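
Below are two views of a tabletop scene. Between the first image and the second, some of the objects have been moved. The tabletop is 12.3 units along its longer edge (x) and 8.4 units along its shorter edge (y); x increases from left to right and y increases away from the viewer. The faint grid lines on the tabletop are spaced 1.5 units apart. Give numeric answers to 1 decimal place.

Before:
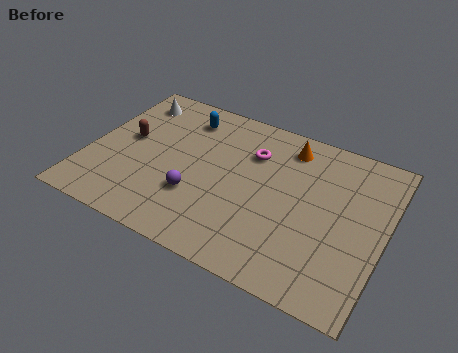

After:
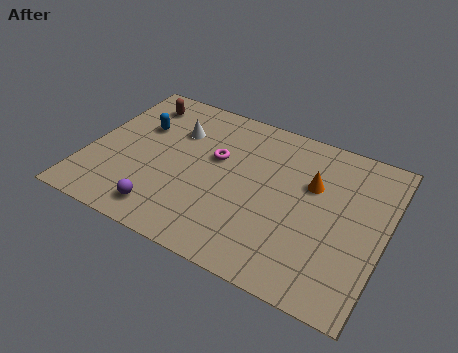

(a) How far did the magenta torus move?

1.7

From (6.6, 6.0) to (5.2, 5.1), the magenta torus covered √(1.4² + 0.9²) ≈ 1.7 units.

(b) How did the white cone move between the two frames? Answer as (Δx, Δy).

(2.1, -1.0)

The white cone started near (1.3, 6.9) and ended near (3.4, 5.9).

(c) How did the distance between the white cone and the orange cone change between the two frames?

-0.9

The distance was about 6.7 in the first image and 5.8 in the second, so they moved 0.9 units closer together.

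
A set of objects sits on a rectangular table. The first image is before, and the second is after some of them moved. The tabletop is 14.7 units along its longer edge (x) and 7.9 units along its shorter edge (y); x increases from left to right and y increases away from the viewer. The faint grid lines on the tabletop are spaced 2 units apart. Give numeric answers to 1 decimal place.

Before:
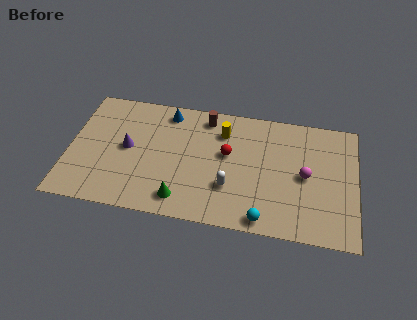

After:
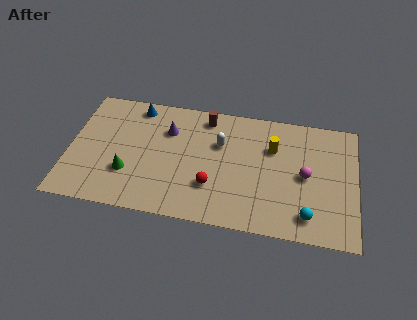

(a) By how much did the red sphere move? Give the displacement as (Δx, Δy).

(-0.7, -2.2)

The red sphere started near (8.1, 4.6) and ended near (7.4, 2.4).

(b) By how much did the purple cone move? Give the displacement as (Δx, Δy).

(2.0, 1.5)

From the two frames, the purple cone sits at roughly (3.0, 4.1) before and (5.0, 5.6) after.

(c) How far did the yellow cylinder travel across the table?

2.7

From (7.8, 6.0) to (10.4, 5.4), the yellow cylinder covered √(2.6² + 0.6²) ≈ 2.7 units.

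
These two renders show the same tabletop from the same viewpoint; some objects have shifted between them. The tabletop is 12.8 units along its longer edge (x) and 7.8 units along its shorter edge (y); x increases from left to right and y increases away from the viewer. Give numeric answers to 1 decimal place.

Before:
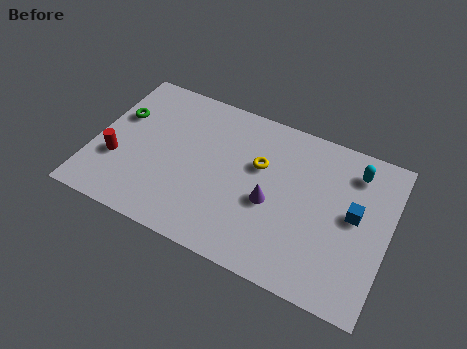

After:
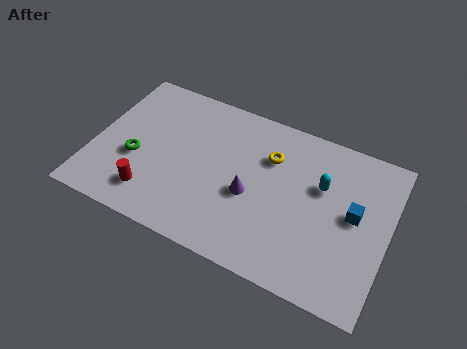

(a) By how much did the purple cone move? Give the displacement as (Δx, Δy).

(-0.9, 0.0)

The purple cone was at about (7.8, 3.3) and moved to about (6.9, 3.3).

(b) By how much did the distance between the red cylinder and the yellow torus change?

-0.3

Before: roughly 6.4 units apart; after: 6.1. That's 0.3 units closer together.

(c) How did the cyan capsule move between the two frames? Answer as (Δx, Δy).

(-1.3, -1.3)

The cyan capsule was at about (11.1, 6.3) and moved to about (9.8, 5.0).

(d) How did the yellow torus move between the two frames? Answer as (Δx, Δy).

(0.4, 0.6)

The yellow torus started near (7.1, 4.9) and ended near (7.5, 5.5).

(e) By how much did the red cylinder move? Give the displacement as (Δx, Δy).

(1.7, -1.1)

From the two frames, the red cylinder sits at roughly (1.1, 2.7) before and (2.8, 1.6) after.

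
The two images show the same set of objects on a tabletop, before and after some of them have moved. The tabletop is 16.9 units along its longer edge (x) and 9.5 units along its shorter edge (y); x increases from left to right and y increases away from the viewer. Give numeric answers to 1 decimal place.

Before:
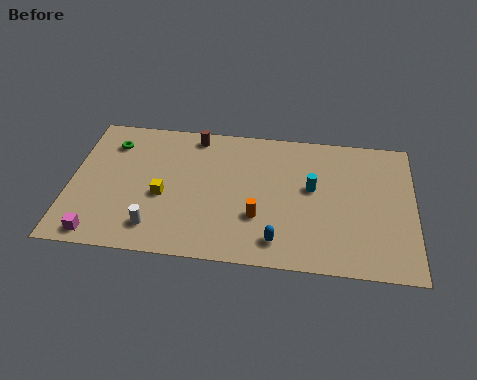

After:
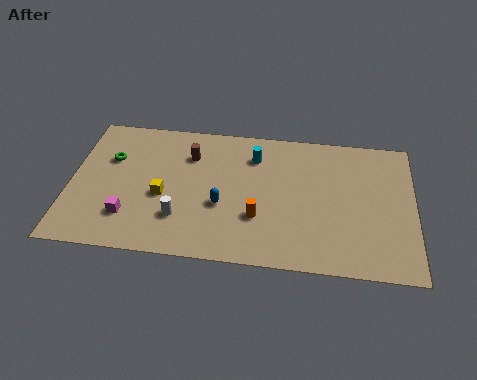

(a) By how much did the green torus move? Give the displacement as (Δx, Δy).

(0.0, -1.1)

The green torus was at about (1.9, 7.4) and moved to about (1.9, 6.3).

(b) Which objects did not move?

the orange cylinder and the yellow cube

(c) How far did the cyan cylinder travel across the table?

3.5

The cyan cylinder was near (11.9, 5.4) before and (9.0, 7.3) after, so it travelled √(2.9² + 1.9²) ≈ 3.5 units.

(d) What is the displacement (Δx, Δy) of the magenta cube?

(1.4, 1.4)

The magenta cube was at about (1.6, 1.0) and moved to about (3.0, 2.4).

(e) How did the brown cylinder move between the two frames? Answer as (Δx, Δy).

(-0.2, -1.4)

From the two frames, the brown cylinder sits at roughly (6.0, 8.4) before and (5.8, 7.0) after.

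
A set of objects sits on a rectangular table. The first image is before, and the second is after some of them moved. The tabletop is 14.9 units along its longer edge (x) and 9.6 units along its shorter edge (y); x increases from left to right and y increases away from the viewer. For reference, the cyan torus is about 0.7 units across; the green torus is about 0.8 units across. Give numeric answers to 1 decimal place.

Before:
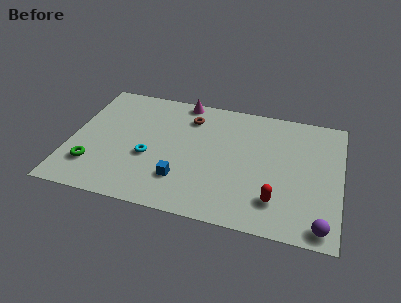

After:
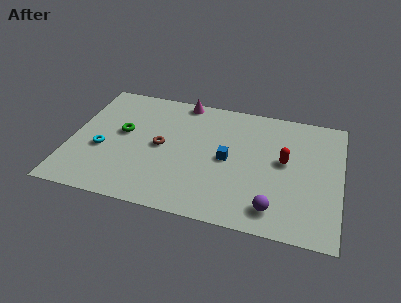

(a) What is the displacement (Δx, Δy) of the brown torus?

(-1.4, -2.7)

The brown torus started near (6.4, 7.5) and ended near (5.0, 4.8).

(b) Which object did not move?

the magenta cone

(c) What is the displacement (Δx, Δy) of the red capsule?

(0.3, 3.1)

From the two frames, the red capsule sits at roughly (11.5, 2.2) before and (11.8, 5.3) after.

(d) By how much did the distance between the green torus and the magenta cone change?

-3.2

Before: roughly 7.8 units apart; after: 4.6. That's 3.2 units closer together.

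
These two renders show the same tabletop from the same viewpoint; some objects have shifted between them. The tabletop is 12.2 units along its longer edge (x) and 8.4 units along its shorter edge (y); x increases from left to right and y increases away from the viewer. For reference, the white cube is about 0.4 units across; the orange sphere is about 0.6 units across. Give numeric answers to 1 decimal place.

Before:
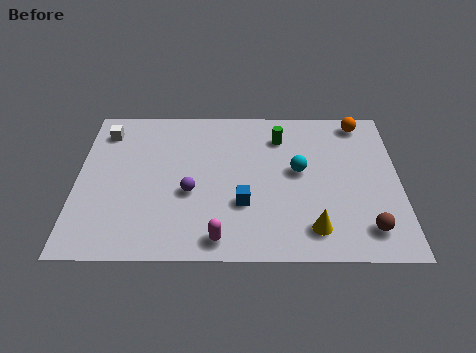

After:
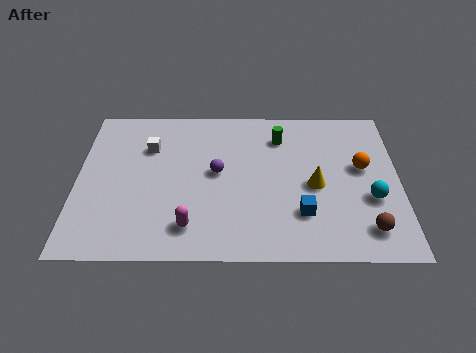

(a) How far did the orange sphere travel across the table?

2.6

The orange sphere was near (10.8, 7.4) before and (10.8, 4.8) after, so it travelled √(0.0² + 2.6²) ≈ 2.6 units.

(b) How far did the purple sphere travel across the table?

1.5

The purple sphere was near (4.3, 3.4) before and (5.3, 4.5) after, so it travelled √(1.0² + 1.1²) ≈ 1.5 units.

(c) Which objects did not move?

the green cylinder and the brown sphere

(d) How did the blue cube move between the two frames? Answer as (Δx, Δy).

(2.2, -0.5)

The blue cube was at about (6.3, 2.8) and moved to about (8.5, 2.3).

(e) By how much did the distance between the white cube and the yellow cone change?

-2.9

They were about 9.5 units apart before and 6.6 after — 2.9 units closer together.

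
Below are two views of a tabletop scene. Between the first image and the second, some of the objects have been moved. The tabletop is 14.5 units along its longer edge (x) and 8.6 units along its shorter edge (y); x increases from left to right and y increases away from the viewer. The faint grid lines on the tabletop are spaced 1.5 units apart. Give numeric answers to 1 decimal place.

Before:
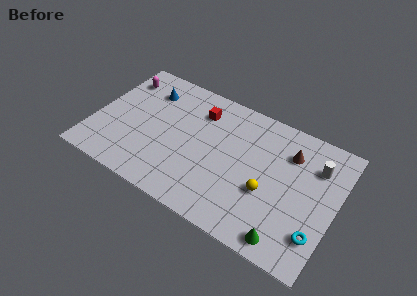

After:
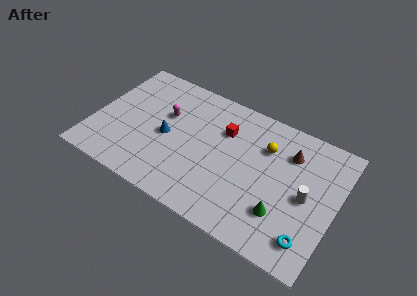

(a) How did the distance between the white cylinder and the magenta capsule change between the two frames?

-3.2

Before: roughly 12.0 units apart; after: 8.8. That's 3.2 units closer together.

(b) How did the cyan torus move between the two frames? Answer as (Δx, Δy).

(-0.4, -0.5)

The cyan torus started near (13.7, 2.1) and ended near (13.3, 1.6).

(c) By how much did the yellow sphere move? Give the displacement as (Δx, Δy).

(-0.5, 2.8)

The yellow sphere started near (10.6, 3.3) and ended near (10.1, 6.1).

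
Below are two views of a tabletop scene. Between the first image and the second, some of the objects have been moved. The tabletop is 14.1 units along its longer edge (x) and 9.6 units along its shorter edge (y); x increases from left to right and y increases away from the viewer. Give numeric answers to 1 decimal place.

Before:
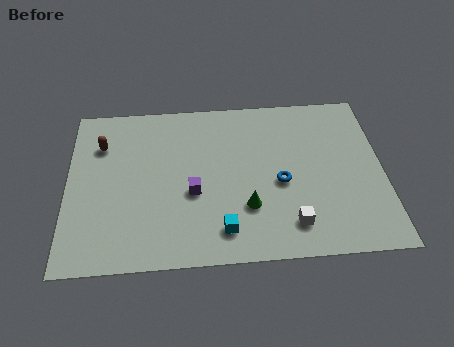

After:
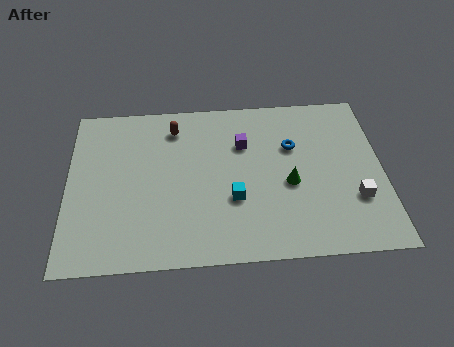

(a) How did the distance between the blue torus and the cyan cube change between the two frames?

+0.4

The distance was about 3.6 in the first image and 4.0 in the second, so they moved 0.4 units further apart.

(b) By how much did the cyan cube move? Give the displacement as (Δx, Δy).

(0.5, 1.7)

From the two frames, the cyan cube sits at roughly (6.9, 1.7) before and (7.4, 3.4) after.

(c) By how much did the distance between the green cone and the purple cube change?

+0.6

The distance was about 2.6 in the first image and 3.2 in the second, so they moved 0.6 units further apart.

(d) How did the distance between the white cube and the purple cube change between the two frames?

+1.3

They were about 4.8 units apart before and 6.1 after — 1.3 units further apart.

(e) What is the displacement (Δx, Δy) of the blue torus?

(0.6, 2.1)

The blue torus started near (9.5, 4.2) and ended near (10.1, 6.3).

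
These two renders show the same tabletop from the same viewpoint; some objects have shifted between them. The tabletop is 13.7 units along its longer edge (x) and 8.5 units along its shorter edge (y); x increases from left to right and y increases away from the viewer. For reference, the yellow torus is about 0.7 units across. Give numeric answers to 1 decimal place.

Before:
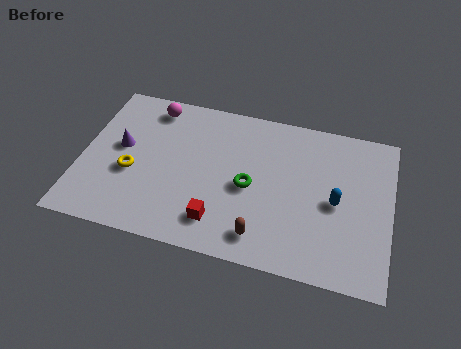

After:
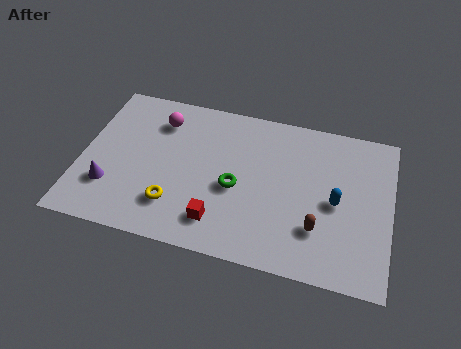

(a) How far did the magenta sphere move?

0.8

The magenta sphere moved from about (2.9, 7.3) to (3.3, 6.6), a distance of √(0.4² + 0.7²) ≈ 0.8.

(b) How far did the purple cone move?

2.3

The purple cone was near (1.7, 4.7) before and (1.4, 2.4) after, so it travelled √(0.3² + 2.3²) ≈ 2.3 units.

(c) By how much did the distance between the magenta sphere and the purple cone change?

+1.7

They were about 2.9 units apart before and 4.6 after — 1.7 units further apart.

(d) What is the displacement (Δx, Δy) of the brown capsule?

(2.4, 1.0)

From the two frames, the brown capsule sits at roughly (8.2, 1.4) before and (10.6, 2.4) after.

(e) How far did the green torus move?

0.6

The green torus was near (7.5, 3.9) before and (6.9, 3.7) after, so it travelled √(0.6² + 0.2²) ≈ 0.6 units.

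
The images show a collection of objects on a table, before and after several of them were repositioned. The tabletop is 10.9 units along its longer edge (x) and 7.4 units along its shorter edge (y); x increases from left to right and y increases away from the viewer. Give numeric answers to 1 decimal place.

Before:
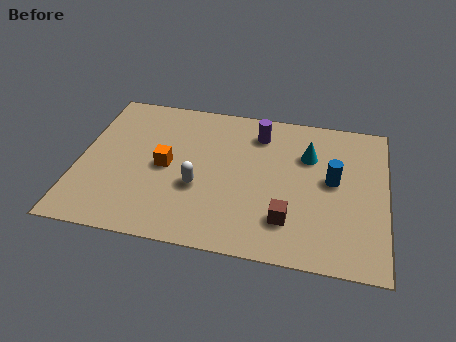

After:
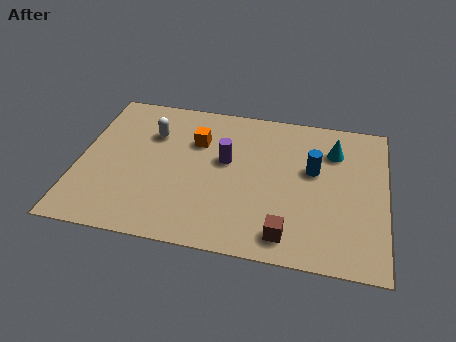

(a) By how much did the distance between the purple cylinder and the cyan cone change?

+2.0

The distance was about 2.0 in the first image and 4.0 in the second, so they moved 2.0 units further apart.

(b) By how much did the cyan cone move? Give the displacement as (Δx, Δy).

(0.9, 0.4)

From the two frames, the cyan cone sits at roughly (8.1, 5.1) before and (9.0, 5.5) after.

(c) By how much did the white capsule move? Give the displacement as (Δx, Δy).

(-1.8, 2.4)

From the two frames, the white capsule sits at roughly (4.3, 2.8) before and (2.5, 5.2) after.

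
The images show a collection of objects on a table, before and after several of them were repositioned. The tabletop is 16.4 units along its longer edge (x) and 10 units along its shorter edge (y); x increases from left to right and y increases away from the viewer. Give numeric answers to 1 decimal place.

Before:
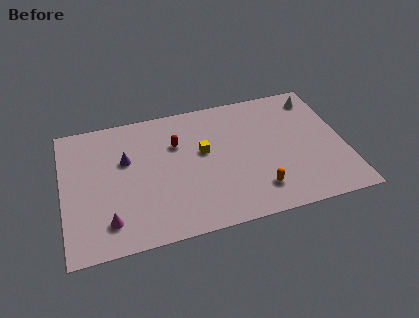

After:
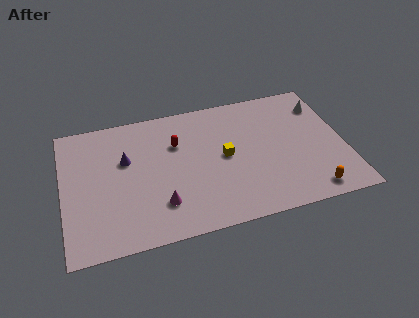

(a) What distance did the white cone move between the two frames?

0.8

The white cone moved from about (15.1, 8.4) to (15.4, 7.7), a distance of √(0.3² + 0.7²) ≈ 0.8.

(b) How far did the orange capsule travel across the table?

3.1

The orange capsule moved from about (11.1, 2.1) to (14.1, 1.2), a distance of √(3.0² + 0.9²) ≈ 3.1.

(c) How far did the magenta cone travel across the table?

3.0

The magenta cone was near (2.5, 2.0) before and (5.5, 2.5) after, so it travelled √(3.0² + 0.5²) ≈ 3.0 units.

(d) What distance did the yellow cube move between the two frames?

1.4

The yellow cube was near (8.2, 5.8) before and (9.4, 5.1) after, so it travelled √(1.2² + 0.7²) ≈ 1.4 units.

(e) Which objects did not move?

the purple cone and the red capsule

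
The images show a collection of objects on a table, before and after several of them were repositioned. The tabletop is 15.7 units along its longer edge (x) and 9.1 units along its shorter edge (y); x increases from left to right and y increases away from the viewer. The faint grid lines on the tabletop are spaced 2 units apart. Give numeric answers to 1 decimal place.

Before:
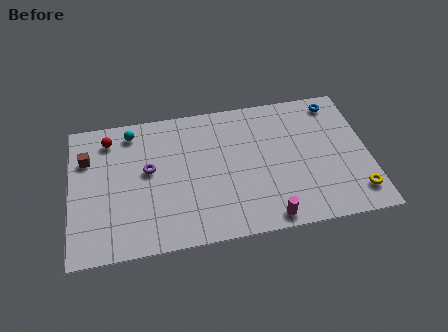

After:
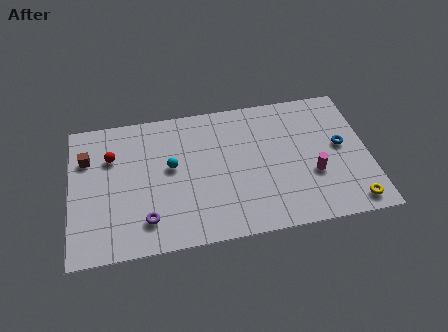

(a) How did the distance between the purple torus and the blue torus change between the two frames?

+0.3

The distance was about 10.5 in the first image and 10.8 in the second, so they moved 0.3 units further apart.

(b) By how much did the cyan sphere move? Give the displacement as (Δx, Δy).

(2.0, -2.7)

The cyan sphere started near (3.3, 7.8) and ended near (5.3, 5.1).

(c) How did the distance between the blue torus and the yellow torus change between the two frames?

-2.4

They were about 6.2 units apart before and 3.8 after — 2.4 units closer together.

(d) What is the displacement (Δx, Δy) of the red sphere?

(0.1, -1.2)

The red sphere started near (2.1, 7.5) and ended near (2.2, 6.3).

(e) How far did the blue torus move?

3.0

The blue torus was near (14.2, 7.9) before and (14.3, 4.9) after, so it travelled √(0.1² + 3.0²) ≈ 3.0 units.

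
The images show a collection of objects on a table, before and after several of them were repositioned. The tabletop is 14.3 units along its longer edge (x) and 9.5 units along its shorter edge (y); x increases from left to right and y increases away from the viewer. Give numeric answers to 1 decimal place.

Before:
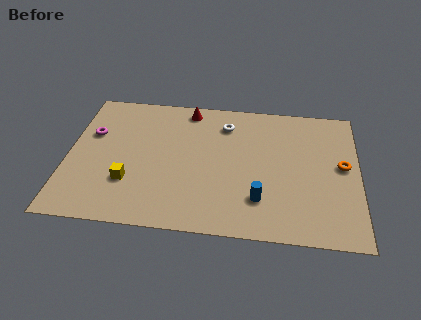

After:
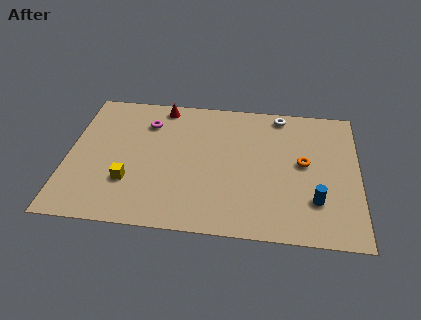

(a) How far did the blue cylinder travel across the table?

2.7

From (9.5, 2.4) to (12.2, 2.6), the blue cylinder covered √(2.7² + 0.2²) ≈ 2.7 units.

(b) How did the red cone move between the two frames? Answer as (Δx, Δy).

(-1.3, 0.1)

The red cone was at about (5.8, 8.4) and moved to about (4.5, 8.5).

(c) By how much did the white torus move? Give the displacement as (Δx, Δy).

(2.7, 1.0)

The white torus started near (7.7, 7.5) and ended near (10.4, 8.5).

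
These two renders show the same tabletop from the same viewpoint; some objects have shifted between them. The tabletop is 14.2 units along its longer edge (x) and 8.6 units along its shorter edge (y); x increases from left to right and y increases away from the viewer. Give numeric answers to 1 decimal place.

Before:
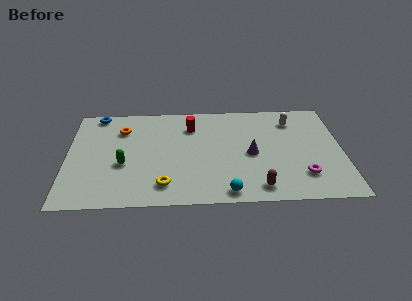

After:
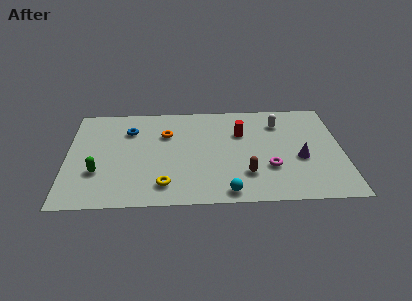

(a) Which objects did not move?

the yellow torus and the cyan sphere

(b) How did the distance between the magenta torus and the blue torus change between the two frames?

-4.0

Before: roughly 12.0 units apart; after: 8.0. That's 4.0 units closer together.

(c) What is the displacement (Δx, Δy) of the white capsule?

(-0.7, -0.2)

From the two frames, the white capsule sits at roughly (11.7, 6.8) before and (11.0, 6.6) after.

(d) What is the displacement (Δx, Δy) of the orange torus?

(2.3, -0.5)

From the two frames, the orange torus sits at roughly (2.8, 6.4) before and (5.1, 5.9) after.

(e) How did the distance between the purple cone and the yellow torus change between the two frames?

+2.2

Before: roughly 5.1 units apart; after: 7.3. That's 2.2 units further apart.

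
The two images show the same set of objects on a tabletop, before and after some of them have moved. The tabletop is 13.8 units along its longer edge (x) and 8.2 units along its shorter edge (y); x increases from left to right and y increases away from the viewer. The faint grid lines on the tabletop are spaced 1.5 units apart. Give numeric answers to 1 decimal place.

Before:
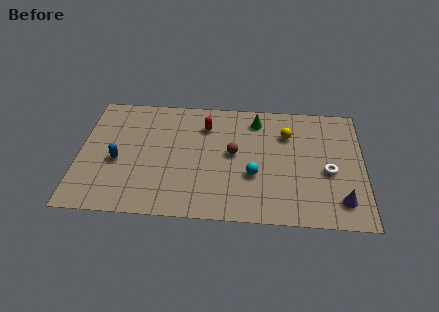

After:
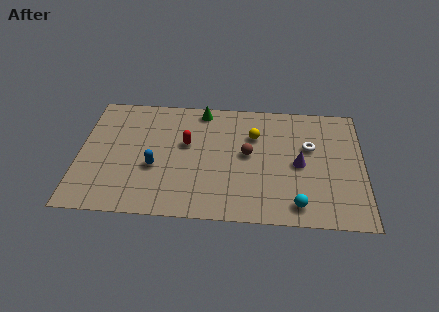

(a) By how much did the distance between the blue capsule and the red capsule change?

-2.7

They were about 5.0 units apart before and 2.3 after — 2.7 units closer together.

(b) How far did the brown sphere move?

0.7

The brown sphere was near (7.5, 4.4) before and (8.2, 4.4) after, so it travelled √(0.7² + 0.0²) ≈ 0.7 units.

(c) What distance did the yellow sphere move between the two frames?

1.6

The yellow sphere was near (10.1, 5.9) before and (8.5, 5.7) after, so it travelled √(1.6² + 0.2²) ≈ 1.6 units.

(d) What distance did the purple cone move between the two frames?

3.0

From (12.7, 1.6) to (10.7, 3.9), the purple cone covered √(2.0² + 2.3²) ≈ 3.0 units.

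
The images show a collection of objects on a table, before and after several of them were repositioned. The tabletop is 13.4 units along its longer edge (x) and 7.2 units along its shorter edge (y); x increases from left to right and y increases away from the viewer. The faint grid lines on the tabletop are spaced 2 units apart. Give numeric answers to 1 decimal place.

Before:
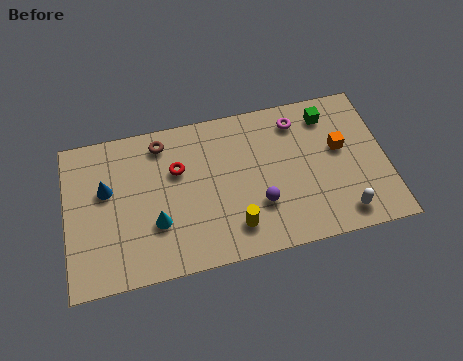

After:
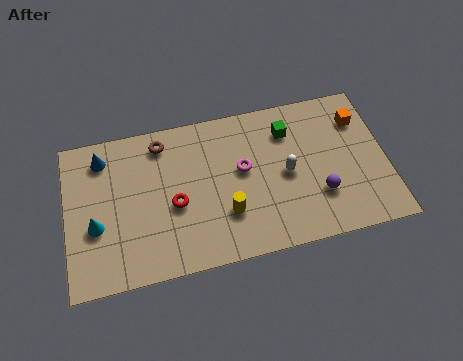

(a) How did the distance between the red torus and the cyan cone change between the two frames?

+0.8

Before: roughly 2.5 units apart; after: 3.3. That's 0.8 units further apart.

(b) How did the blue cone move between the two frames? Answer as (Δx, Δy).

(-0.1, 1.5)

The blue cone started near (1.7, 4.4) and ended near (1.6, 5.9).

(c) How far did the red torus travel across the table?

1.6

The red torus was near (4.7, 4.7) before and (4.5, 3.1) after, so it travelled √(0.2² + 1.6²) ≈ 1.6 units.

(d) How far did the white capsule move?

3.3

The white capsule was near (11.4, 1.1) before and (9.2, 3.5) after, so it travelled √(2.2² + 2.4²) ≈ 3.3 units.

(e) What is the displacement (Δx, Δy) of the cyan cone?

(-2.5, 0.4)

The cyan cone started near (3.7, 2.4) and ended near (1.2, 2.8).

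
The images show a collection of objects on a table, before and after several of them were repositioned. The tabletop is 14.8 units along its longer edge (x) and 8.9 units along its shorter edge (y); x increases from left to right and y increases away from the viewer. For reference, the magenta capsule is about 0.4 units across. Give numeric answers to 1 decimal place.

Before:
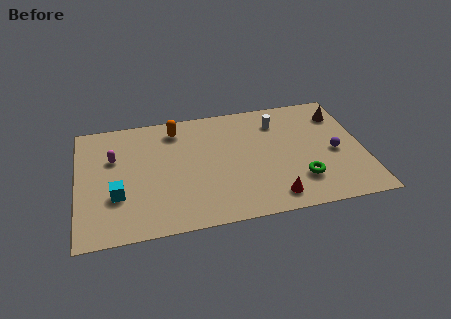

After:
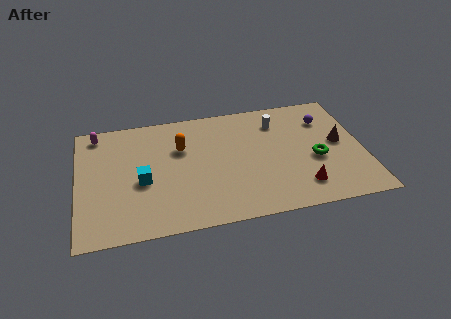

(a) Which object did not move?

the white cylinder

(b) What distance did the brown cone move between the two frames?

2.2

The brown cone was near (13.8, 6.9) before and (13.6, 4.7) after, so it travelled √(0.2² + 2.2²) ≈ 2.2 units.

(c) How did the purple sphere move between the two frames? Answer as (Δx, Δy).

(-0.3, 2.6)

From the two frames, the purple sphere sits at roughly (13.3, 4.0) before and (13.0, 6.6) after.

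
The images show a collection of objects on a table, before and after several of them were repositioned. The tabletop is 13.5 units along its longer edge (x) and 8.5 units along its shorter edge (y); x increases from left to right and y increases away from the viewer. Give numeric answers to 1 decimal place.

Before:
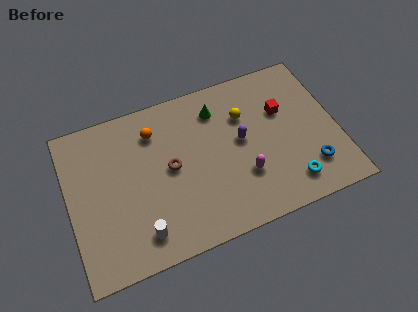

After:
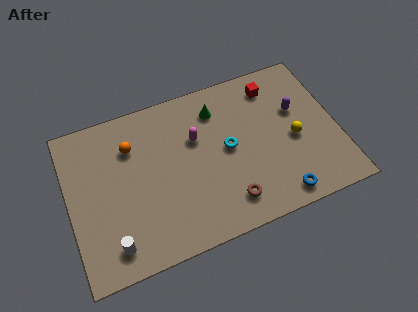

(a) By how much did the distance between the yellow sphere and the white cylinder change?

+2.5

They were about 7.2 units apart before and 9.7 after — 2.5 units further apart.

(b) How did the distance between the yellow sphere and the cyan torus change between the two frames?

-1.4

Before: roughly 4.8 units apart; after: 3.4. That's 1.4 units closer together.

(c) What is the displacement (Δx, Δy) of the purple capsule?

(2.9, 0.7)

From the two frames, the purple capsule sits at roughly (8.7, 4.6) before and (11.6, 5.3) after.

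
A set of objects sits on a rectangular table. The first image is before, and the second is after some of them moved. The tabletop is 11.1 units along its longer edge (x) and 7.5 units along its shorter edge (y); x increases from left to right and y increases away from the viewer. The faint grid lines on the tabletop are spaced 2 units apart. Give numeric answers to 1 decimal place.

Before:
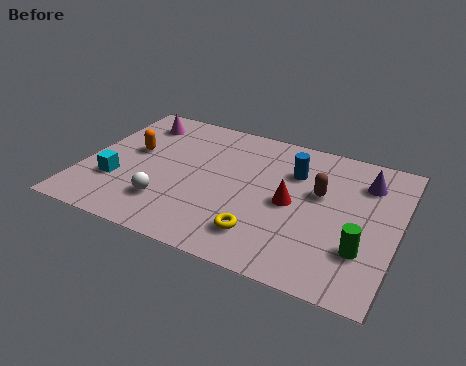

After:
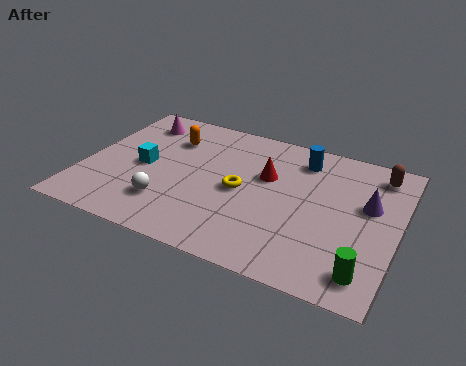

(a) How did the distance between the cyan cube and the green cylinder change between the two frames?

-0.3

Before: roughly 8.7 units apart; after: 8.4. That's 0.3 units closer together.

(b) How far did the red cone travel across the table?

1.5

The red cone moved from about (7.4, 3.6) to (6.4, 4.7), a distance of √(1.0² + 1.1²) ≈ 1.5.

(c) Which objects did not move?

the magenta cone and the white sphere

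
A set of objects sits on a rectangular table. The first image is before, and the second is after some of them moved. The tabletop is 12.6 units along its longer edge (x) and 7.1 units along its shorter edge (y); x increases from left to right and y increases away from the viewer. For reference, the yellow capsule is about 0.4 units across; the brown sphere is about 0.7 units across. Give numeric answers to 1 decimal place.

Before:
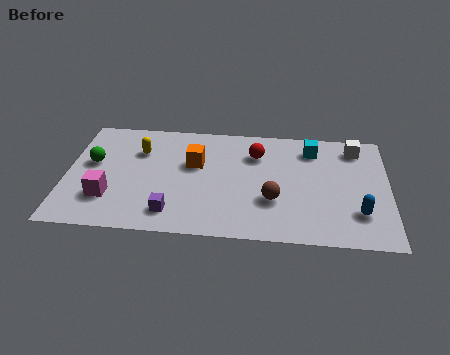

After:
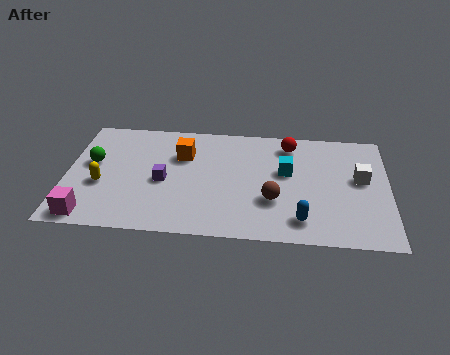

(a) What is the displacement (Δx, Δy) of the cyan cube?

(-1.0, -1.5)

The cyan cube started near (9.6, 5.7) and ended near (8.6, 4.2).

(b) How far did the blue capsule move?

2.3

From (11.4, 1.9) to (9.2, 1.3), the blue capsule covered √(2.2² + 0.6²) ≈ 2.3 units.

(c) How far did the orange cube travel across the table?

0.7

From (5.0, 4.4) to (4.5, 4.9), the orange cube covered √(0.5² + 0.5²) ≈ 0.7 units.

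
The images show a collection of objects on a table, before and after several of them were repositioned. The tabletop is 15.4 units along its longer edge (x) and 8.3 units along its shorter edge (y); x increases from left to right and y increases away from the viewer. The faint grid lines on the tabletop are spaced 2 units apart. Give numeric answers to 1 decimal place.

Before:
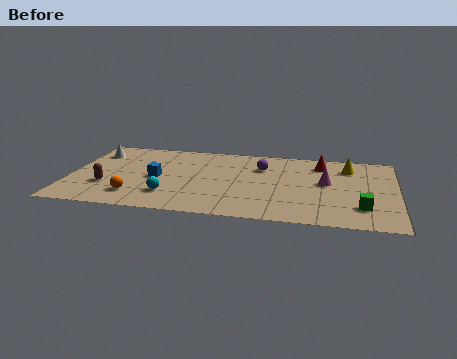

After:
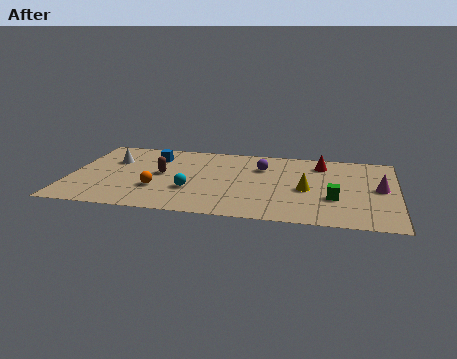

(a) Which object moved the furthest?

the yellow cone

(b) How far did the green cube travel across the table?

1.5

The green cube moved from about (13.8, 2.1) to (12.5, 2.9), a distance of √(1.3² + 0.8²) ≈ 1.5.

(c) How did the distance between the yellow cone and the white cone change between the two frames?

-2.6

They were about 12.1 units apart before and 9.5 after — 2.6 units closer together.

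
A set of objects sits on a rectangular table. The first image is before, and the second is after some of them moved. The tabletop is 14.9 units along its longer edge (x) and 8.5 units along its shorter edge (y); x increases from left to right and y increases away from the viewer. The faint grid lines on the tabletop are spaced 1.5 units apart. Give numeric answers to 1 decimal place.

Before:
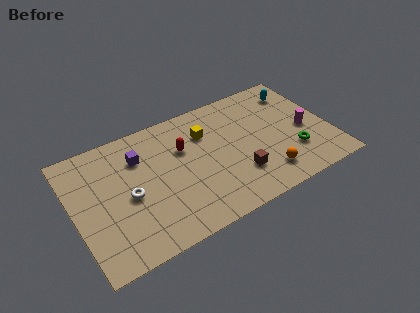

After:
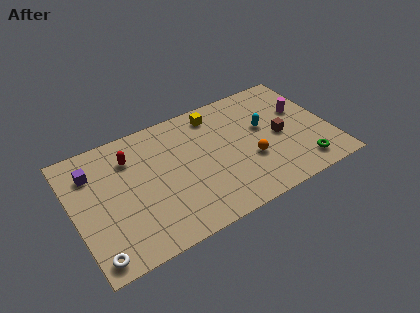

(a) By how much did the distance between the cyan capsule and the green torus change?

-0.4

They were about 4.4 units apart before and 4.0 after — 0.4 units closer together.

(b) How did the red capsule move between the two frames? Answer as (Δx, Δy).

(-3.0, 0.8)

The red capsule was at about (6.5, 5.6) and moved to about (3.5, 6.4).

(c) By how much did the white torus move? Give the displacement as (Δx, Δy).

(-2.3, -2.9)

The white torus started near (3.1, 3.9) and ended near (0.8, 1.0).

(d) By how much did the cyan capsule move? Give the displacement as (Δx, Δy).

(-2.3, -1.8)

The cyan capsule was at about (13.5, 6.8) and moved to about (11.2, 5.0).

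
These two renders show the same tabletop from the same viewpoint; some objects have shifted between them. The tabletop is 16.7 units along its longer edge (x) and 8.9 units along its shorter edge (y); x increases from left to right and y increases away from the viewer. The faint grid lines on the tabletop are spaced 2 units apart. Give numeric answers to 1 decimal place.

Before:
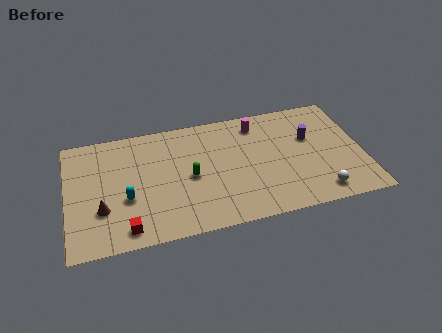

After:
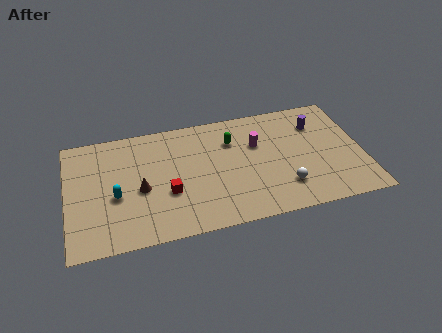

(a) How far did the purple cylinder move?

1.1

From (13.8, 5.6) to (14.3, 6.6), the purple cylinder covered √(0.5² + 1.0²) ≈ 1.1 units.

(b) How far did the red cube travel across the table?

3.2

The red cube was near (3.2, 1.2) before and (5.6, 3.3) after, so it travelled √(2.4² + 2.1²) ≈ 3.2 units.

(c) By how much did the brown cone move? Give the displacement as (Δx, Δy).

(2.2, 1.0)

From the two frames, the brown cone sits at roughly (1.9, 2.9) before and (4.1, 3.9) after.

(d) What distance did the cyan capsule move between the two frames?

0.7

The cyan capsule moved from about (3.3, 3.4) to (2.7, 3.7), a distance of √(0.6² + 0.3²) ≈ 0.7.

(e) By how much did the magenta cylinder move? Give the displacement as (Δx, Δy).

(-0.1, -1.6)

From the two frames, the magenta cylinder sits at roughly (10.9, 7.4) before and (10.8, 5.8) after.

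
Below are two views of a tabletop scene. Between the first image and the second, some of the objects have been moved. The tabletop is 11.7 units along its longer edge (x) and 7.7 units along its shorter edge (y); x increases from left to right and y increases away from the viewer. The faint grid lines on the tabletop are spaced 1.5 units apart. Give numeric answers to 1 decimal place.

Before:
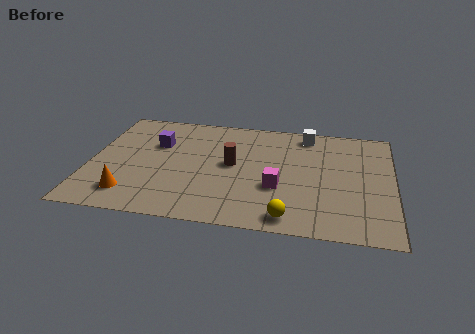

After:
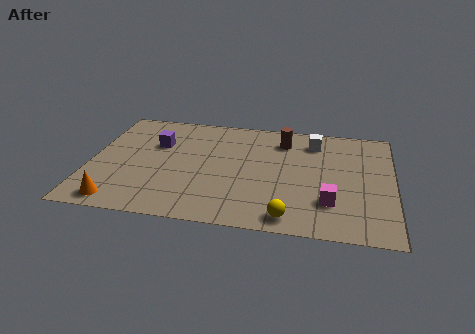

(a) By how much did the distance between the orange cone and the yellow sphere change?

+0.4

They were about 6.1 units apart before and 6.5 after — 0.4 units further apart.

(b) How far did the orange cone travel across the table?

0.7

The orange cone moved from about (1.7, 1.5) to (1.3, 0.9), a distance of √(0.4² + 0.6²) ≈ 0.7.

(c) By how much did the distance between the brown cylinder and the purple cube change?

+1.8

The distance was about 3.2 in the first image and 5.0 in the second, so they moved 1.8 units further apart.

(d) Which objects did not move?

the purple cube and the yellow sphere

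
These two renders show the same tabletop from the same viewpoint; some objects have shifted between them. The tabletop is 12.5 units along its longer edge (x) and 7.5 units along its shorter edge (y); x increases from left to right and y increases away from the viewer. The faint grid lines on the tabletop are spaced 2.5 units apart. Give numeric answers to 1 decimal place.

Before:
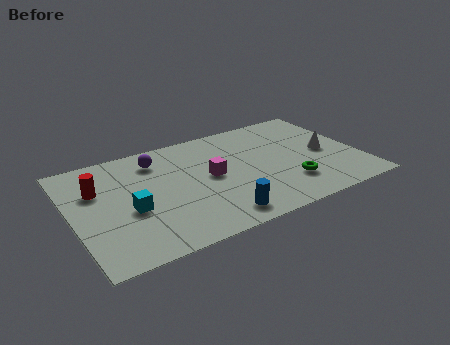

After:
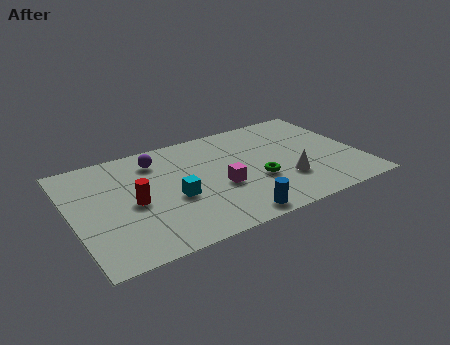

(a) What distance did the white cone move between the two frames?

2.4

From (11.1, 3.6) to (9.1, 2.3), the white cone covered √(2.0² + 1.3²) ≈ 2.4 units.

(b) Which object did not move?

the purple sphere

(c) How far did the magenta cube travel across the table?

0.9

From (6.0, 3.9) to (6.3, 3.0), the magenta cube covered √(0.3² + 0.9²) ≈ 0.9 units.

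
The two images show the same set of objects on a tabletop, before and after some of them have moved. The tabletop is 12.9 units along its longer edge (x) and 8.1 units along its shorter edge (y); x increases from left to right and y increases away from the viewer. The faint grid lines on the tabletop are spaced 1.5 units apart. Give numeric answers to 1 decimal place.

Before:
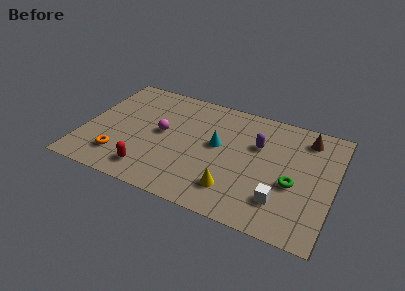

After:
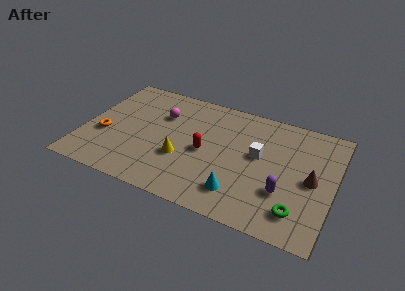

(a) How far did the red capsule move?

3.5

The red capsule moved from about (3.7, 1.4) to (6.3, 3.8), a distance of √(2.6² + 2.4²) ≈ 3.5.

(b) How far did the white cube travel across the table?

3.0

The white cube was near (10.4, 2.0) before and (9.0, 4.6) after, so it travelled √(1.4² + 2.6²) ≈ 3.0 units.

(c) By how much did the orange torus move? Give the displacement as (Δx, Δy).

(-1.0, 1.3)

The orange torus was at about (2.1, 1.8) and moved to about (1.1, 3.1).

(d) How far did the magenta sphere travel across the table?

1.3

From (4.0, 4.3) to (3.8, 5.6), the magenta sphere covered √(0.2² + 1.3²) ≈ 1.3 units.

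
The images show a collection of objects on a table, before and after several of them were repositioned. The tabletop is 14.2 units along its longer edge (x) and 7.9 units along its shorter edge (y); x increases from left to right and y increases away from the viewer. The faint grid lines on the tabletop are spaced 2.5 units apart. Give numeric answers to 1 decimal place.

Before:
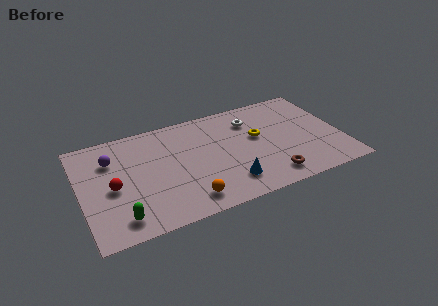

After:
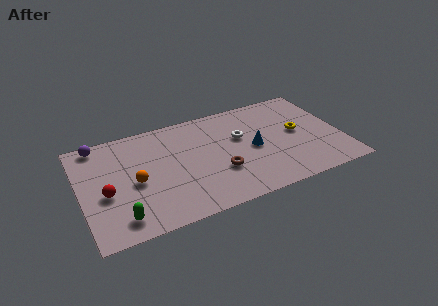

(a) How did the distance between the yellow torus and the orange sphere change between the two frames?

+3.7

The distance was about 5.3 in the first image and 9.0 in the second, so they moved 3.7 units further apart.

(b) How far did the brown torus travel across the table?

3.0

The brown torus was near (10.0, 1.3) before and (7.4, 2.7) after, so it travelled √(2.6² + 1.4²) ≈ 3.0 units.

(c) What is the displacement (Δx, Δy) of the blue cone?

(1.6, 2.1)

The blue cone started near (7.8, 1.7) and ended near (9.4, 3.8).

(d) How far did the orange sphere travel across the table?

3.5

The orange sphere moved from about (5.5, 1.3) to (2.9, 3.6), a distance of √(2.6² + 2.3²) ≈ 3.5.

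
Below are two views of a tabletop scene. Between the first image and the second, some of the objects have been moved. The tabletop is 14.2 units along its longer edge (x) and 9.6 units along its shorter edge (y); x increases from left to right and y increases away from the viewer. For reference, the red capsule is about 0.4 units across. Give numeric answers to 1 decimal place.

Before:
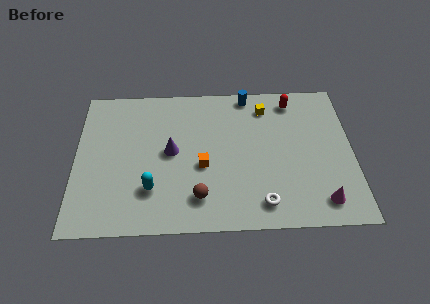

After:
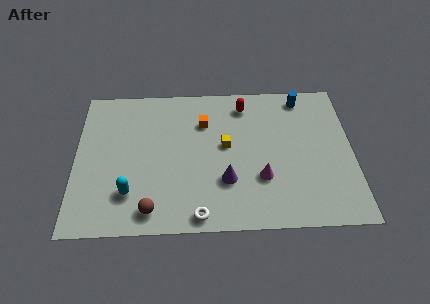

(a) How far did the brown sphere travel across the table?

2.5

The brown sphere moved from about (6.3, 2.0) to (3.9, 1.3), a distance of √(2.4² + 0.7²) ≈ 2.5.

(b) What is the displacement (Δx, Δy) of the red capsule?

(-2.5, -0.2)

The red capsule was at about (11.2, 8.2) and moved to about (8.7, 8.0).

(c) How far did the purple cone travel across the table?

3.4

From (4.9, 5.0) to (7.7, 3.0), the purple cone covered √(2.8² + 2.0²) ≈ 3.4 units.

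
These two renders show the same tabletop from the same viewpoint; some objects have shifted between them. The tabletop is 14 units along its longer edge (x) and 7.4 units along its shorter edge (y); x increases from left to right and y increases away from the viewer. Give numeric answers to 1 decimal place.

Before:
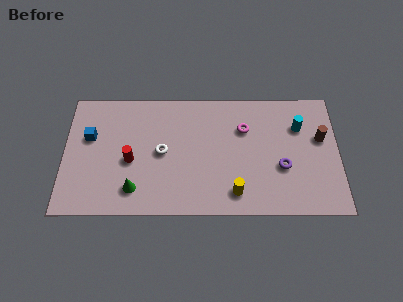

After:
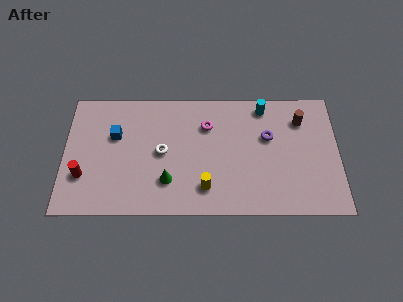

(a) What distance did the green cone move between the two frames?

1.8

The green cone moved from about (3.6, 1.5) to (5.3, 2.0), a distance of √(1.7² + 0.5²) ≈ 1.8.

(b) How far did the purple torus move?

1.9

The purple torus moved from about (11.1, 2.8) to (10.4, 4.6), a distance of √(0.7² + 1.8²) ≈ 1.9.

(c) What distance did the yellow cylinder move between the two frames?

1.5

The yellow cylinder moved from about (8.7, 1.3) to (7.2, 1.6), a distance of √(1.5² + 0.3²) ≈ 1.5.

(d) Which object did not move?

the white torus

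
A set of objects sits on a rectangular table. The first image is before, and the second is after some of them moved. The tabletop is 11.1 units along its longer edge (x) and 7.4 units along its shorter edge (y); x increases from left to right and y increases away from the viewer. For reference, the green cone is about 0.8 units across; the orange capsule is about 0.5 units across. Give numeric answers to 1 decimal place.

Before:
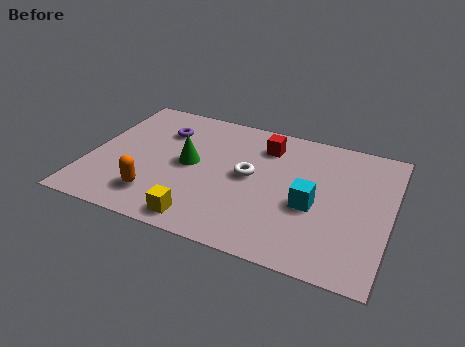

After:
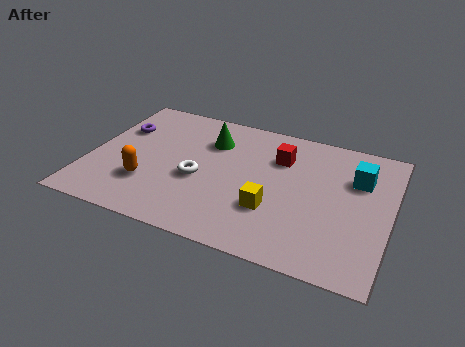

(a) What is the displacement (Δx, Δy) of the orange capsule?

(-0.4, 0.6)

From the two frames, the orange capsule sits at roughly (2.7, 1.6) before and (2.3, 2.2) after.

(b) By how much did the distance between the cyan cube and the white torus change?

+3.5

They were about 2.5 units apart before and 6.0 after — 3.5 units further apart.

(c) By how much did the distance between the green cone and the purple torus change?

+1.4

Before: roughly 2.0 units apart; after: 3.4. That's 1.4 units further apart.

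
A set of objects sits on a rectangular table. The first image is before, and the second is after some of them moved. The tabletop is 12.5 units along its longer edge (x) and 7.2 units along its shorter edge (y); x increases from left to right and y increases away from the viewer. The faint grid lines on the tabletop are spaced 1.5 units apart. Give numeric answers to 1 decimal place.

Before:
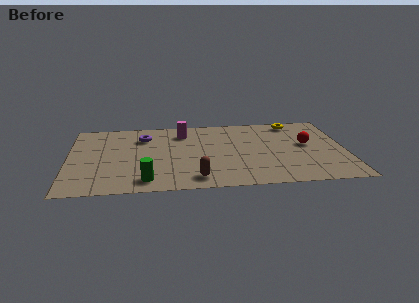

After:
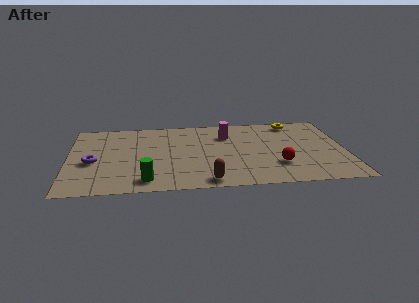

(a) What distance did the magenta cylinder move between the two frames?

2.0

The magenta cylinder was near (5.2, 5.7) before and (7.2, 5.3) after, so it travelled √(2.0² + 0.4²) ≈ 2.0 units.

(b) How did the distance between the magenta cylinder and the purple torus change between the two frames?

+4.7

Before: roughly 1.8 units apart; after: 6.5. That's 4.7 units further apart.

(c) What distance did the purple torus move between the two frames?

3.3

From (3.4, 5.4) to (1.1, 3.1), the purple torus covered √(2.3² + 2.3²) ≈ 3.3 units.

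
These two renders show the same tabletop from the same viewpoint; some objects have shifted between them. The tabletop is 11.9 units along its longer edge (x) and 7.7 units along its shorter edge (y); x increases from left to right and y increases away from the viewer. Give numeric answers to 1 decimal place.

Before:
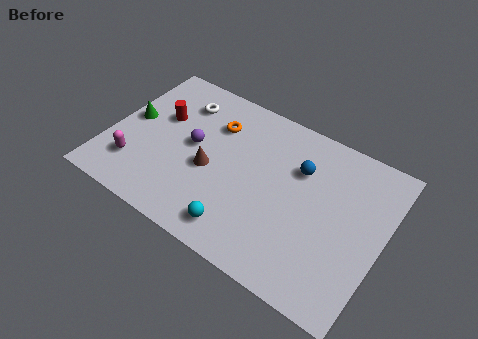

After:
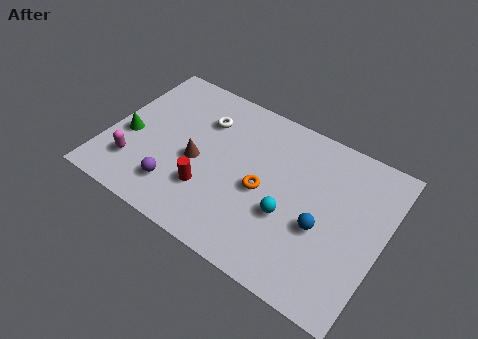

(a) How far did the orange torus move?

3.3

From (4.3, 5.6) to (6.8, 3.5), the orange torus covered √(2.5² + 2.1²) ≈ 3.3 units.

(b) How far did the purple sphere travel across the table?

2.4

The purple sphere moved from about (3.6, 4.1) to (3.3, 1.7), a distance of √(0.3² + 2.4²) ≈ 2.4.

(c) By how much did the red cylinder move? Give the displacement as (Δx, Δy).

(2.6, -2.5)

The red cylinder was at about (2.0, 4.8) and moved to about (4.6, 2.3).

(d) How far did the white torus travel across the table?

1.2

From (2.7, 6.0) to (3.8, 5.6), the white torus covered √(1.1² + 0.4²) ≈ 1.2 units.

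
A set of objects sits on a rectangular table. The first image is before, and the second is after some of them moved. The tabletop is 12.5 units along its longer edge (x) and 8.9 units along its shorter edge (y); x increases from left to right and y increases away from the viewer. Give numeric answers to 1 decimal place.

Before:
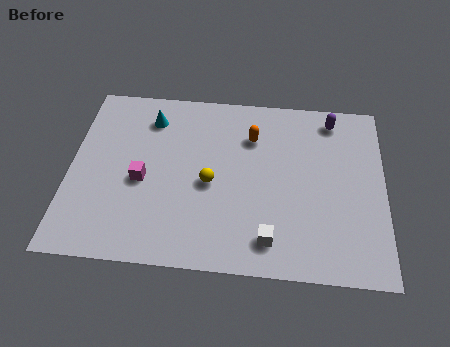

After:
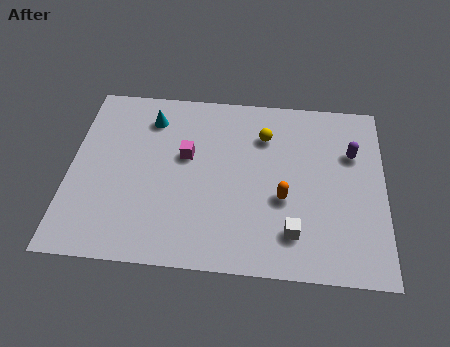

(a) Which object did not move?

the cyan cone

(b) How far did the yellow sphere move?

3.3

The yellow sphere moved from about (5.6, 4.0) to (7.7, 6.6), a distance of √(2.1² + 2.6²) ≈ 3.3.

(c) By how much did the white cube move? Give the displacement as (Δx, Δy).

(0.9, 0.4)

The white cube started near (8.0, 1.5) and ended near (8.9, 1.9).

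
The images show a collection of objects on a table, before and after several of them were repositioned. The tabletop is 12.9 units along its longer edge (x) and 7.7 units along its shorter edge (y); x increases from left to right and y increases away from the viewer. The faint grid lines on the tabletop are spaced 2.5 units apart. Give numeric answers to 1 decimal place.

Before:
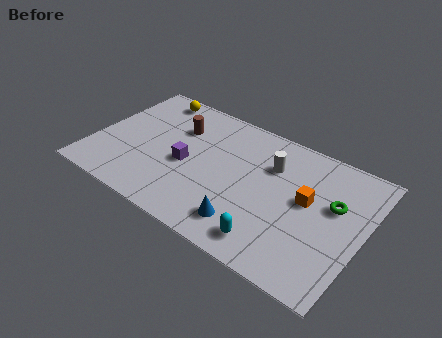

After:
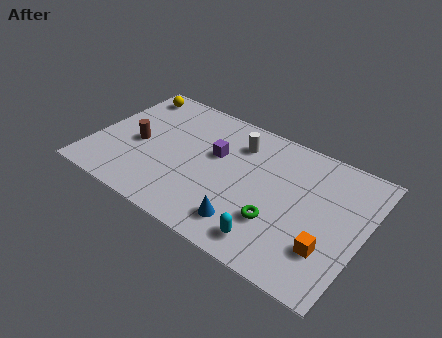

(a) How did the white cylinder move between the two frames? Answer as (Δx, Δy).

(-1.7, 0.5)

The white cylinder was at about (8.3, 5.4) and moved to about (6.6, 5.9).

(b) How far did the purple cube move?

1.8

The purple cube was near (4.5, 3.4) before and (5.7, 4.7) after, so it travelled √(1.2² + 1.3²) ≈ 1.8 units.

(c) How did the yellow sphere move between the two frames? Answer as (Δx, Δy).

(-1.0, -0.2)

The yellow sphere started near (2.1, 6.8) and ended near (1.1, 6.6).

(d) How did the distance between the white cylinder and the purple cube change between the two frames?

-2.8

They were about 4.3 units apart before and 1.5 after — 2.8 units closer together.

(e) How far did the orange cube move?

2.5

From (10.2, 4.3) to (11.5, 2.2), the orange cube covered √(1.3² + 2.1²) ≈ 2.5 units.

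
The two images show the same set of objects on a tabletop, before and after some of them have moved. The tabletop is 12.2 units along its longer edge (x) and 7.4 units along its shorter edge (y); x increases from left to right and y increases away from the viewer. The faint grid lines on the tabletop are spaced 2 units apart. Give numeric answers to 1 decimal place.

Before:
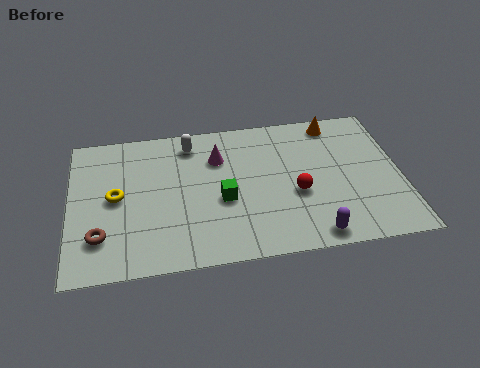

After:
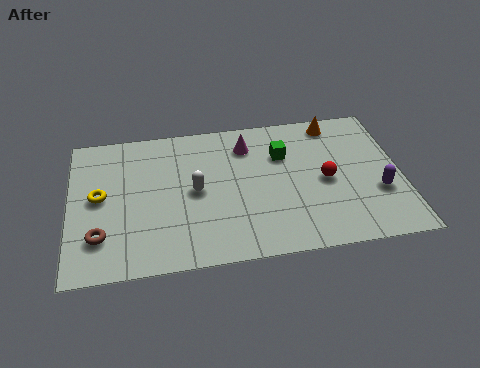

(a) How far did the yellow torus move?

0.6

The yellow torus moved from about (1.7, 3.8) to (1.1, 3.9), a distance of √(0.6² + 0.1²) ≈ 0.6.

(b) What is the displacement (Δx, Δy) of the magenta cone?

(1.1, 0.5)

The magenta cone started near (5.5, 5.3) and ended near (6.6, 5.8).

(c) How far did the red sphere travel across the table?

1.2

The red sphere was near (8.3, 3.0) before and (9.4, 3.5) after, so it travelled √(1.1² + 0.5²) ≈ 1.2 units.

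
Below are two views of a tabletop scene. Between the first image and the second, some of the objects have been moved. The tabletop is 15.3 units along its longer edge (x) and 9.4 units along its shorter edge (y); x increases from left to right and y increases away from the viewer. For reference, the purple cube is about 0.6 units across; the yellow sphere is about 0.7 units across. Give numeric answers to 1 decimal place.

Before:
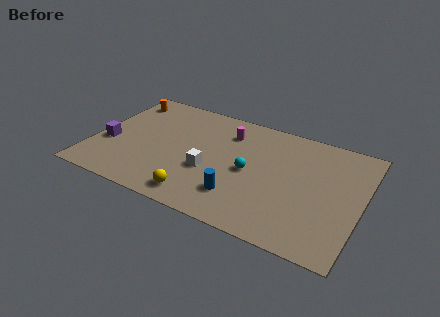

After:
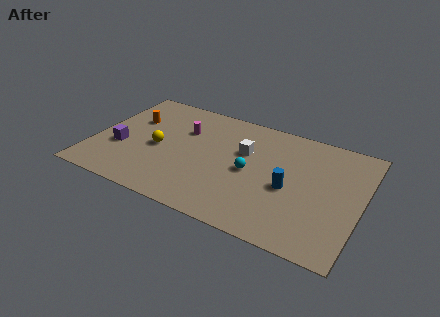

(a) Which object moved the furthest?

the yellow sphere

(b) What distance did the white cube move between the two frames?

2.9

The white cube moved from about (6.8, 3.6) to (8.5, 6.0), a distance of √(1.7² + 2.4²) ≈ 2.9.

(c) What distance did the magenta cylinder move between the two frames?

2.6

From (7.4, 7.2) to (4.9, 6.4), the magenta cylinder covered √(2.5² + 0.8²) ≈ 2.6 units.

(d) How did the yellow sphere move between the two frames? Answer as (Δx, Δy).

(-2.8, 3.0)

The yellow sphere was at about (6.5, 1.3) and moved to about (3.7, 4.3).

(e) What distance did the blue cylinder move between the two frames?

3.2

The blue cylinder moved from about (8.7, 2.3) to (11.3, 4.1), a distance of √(2.6² + 1.8²) ≈ 3.2.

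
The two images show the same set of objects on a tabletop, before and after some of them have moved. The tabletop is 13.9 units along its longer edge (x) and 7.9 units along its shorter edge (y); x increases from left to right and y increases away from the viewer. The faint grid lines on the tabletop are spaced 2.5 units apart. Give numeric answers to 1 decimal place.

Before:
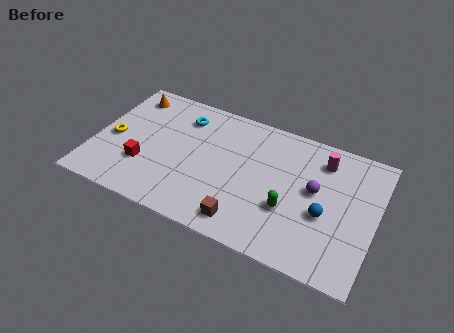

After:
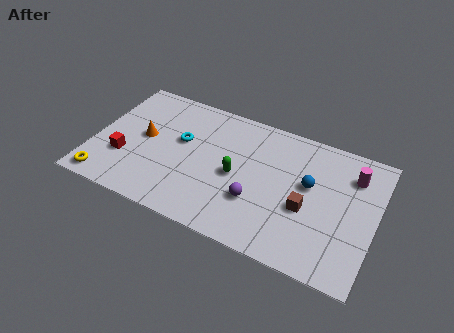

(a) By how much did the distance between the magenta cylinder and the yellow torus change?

+2.2

Before: roughly 10.6 units apart; after: 12.8. That's 2.2 units further apart.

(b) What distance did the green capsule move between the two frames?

2.8

The green capsule moved from about (9.8, 2.8) to (7.1, 3.7), a distance of √(2.7² + 0.9²) ≈ 2.8.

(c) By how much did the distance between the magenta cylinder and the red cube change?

+2.2

They were about 9.3 units apart before and 11.5 after — 2.2 units further apart.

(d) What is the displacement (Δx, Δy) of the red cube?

(-1.0, 0.1)

From the two frames, the red cube sits at roughly (2.6, 2.5) before and (1.6, 2.6) after.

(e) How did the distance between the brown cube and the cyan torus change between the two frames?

+0.4

The distance was about 6.2 in the first image and 6.6 in the second, so they moved 0.4 units further apart.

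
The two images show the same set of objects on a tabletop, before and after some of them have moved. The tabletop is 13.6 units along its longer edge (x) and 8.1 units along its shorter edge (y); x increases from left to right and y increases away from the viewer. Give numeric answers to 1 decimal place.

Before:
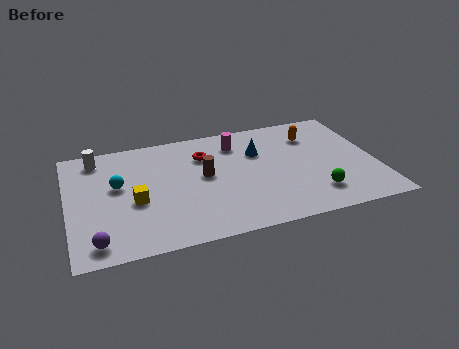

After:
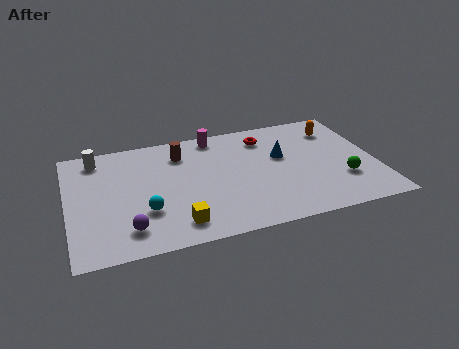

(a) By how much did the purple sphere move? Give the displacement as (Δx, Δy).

(1.4, 0.5)

The purple sphere was at about (1.1, 1.1) and moved to about (2.5, 1.6).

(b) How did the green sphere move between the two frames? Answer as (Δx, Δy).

(1.3, 0.7)

The green sphere was at about (10.7, 1.8) and moved to about (12.0, 2.5).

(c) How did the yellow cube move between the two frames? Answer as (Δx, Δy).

(1.7, -2.0)

The yellow cube was at about (2.9, 3.4) and moved to about (4.6, 1.4).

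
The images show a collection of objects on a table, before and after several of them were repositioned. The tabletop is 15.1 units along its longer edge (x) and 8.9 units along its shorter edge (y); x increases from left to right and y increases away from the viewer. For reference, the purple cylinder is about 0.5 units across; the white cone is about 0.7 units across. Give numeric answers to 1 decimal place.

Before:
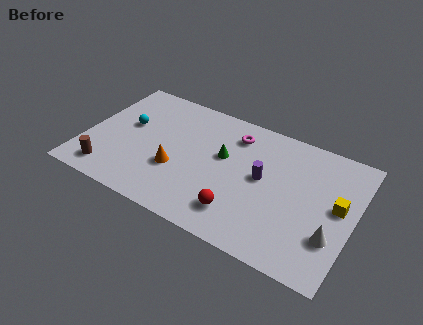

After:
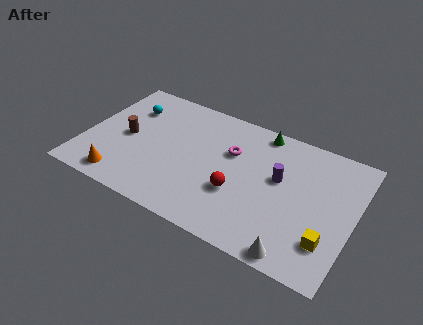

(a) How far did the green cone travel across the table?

3.2

The green cone moved from about (7.7, 5.3) to (9.5, 8.0), a distance of √(1.8² + 2.7²) ≈ 3.2.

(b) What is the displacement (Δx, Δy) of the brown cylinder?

(0.6, 2.9)

From the two frames, the brown cylinder sits at roughly (1.7, 1.4) before and (2.3, 4.3) after.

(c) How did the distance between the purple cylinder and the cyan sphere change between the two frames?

+1.1

Before: roughly 7.8 units apart; after: 8.9. That's 1.1 units further apart.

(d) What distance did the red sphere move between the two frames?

1.3

The red sphere was near (9.1, 1.9) before and (8.8, 3.2) after, so it travelled √(0.3² + 1.3²) ≈ 1.3 units.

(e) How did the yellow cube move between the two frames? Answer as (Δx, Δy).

(-0.3, -2.5)

From the two frames, the yellow cube sits at roughly (14.2, 4.8) before and (13.9, 2.3) after.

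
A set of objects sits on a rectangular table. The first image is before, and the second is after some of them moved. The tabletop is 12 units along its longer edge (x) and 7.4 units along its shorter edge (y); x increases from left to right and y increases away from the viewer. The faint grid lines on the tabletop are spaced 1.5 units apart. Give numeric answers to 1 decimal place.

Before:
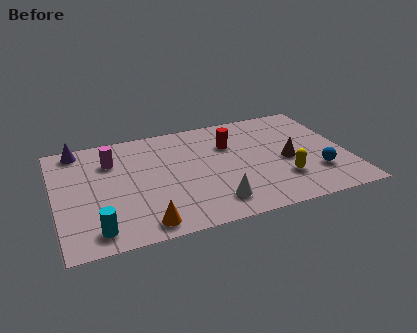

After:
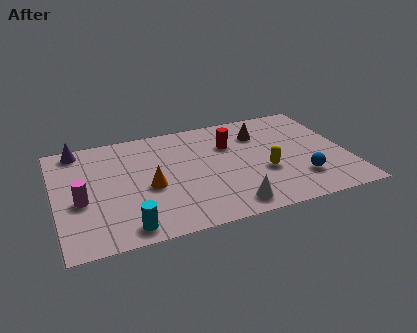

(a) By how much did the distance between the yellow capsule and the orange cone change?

-1.2

They were about 5.9 units apart before and 4.7 after — 1.2 units closer together.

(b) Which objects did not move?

the purple cone and the red cylinder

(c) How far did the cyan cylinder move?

1.2

The cyan cylinder moved from about (1.5, 1.1) to (2.7, 0.9), a distance of √(1.2² + 0.2²) ≈ 1.2.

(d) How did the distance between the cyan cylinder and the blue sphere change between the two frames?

-1.9

They were about 9.2 units apart before and 7.3 after — 1.9 units closer together.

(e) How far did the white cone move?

0.7

From (6.3, 1.4) to (6.9, 1.0), the white cone covered √(0.6² + 0.4²) ≈ 0.7 units.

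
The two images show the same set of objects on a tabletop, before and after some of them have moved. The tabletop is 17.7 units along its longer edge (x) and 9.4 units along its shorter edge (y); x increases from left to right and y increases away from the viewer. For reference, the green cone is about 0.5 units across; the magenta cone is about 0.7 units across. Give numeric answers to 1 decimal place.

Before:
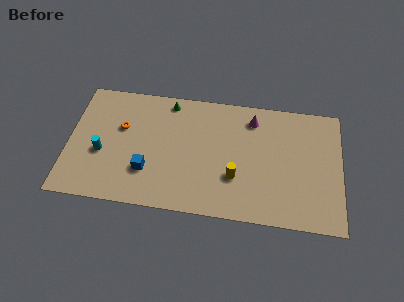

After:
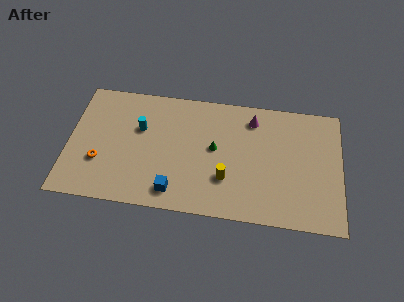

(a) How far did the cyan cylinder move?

3.3

From (2.2, 3.8) to (4.6, 6.0), the cyan cylinder covered √(2.4² + 2.2²) ≈ 3.3 units.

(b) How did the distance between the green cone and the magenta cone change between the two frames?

-2.0

The distance was about 5.5 in the first image and 3.5 in the second, so they moved 2.0 units closer together.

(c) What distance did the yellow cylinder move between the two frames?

0.6

From (10.9, 3.1) to (10.3, 2.9), the yellow cylinder covered √(0.6² + 0.2²) ≈ 0.6 units.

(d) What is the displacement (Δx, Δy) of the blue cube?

(1.8, -1.3)

The blue cube started near (5.2, 2.8) and ended near (7.0, 1.5).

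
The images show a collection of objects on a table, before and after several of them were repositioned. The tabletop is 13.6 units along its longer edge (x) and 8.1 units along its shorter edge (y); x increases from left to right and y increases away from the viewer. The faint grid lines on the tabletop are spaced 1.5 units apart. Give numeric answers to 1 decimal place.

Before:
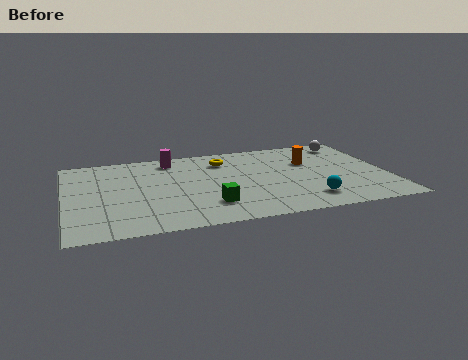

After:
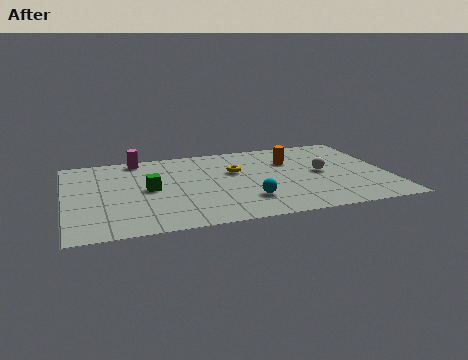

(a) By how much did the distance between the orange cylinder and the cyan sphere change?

+0.4

Before: roughly 3.7 units apart; after: 4.1. That's 0.4 units further apart.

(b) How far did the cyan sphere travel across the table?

2.5

The cyan sphere was near (10.0, 1.6) before and (7.5, 2.1) after, so it travelled √(2.5² + 0.5²) ≈ 2.5 units.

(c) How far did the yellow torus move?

1.3

From (6.8, 6.3) to (7.2, 5.1), the yellow torus covered √(0.4² + 1.2²) ≈ 1.3 units.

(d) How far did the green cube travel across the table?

3.2

The green cube moved from about (5.9, 2.0) to (3.5, 4.1), a distance of √(2.4² + 2.1²) ≈ 3.2.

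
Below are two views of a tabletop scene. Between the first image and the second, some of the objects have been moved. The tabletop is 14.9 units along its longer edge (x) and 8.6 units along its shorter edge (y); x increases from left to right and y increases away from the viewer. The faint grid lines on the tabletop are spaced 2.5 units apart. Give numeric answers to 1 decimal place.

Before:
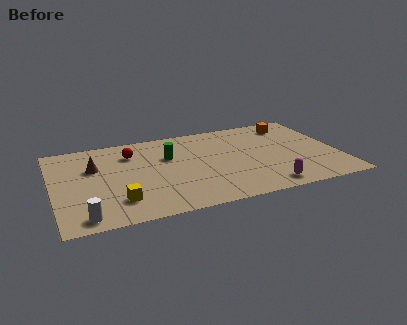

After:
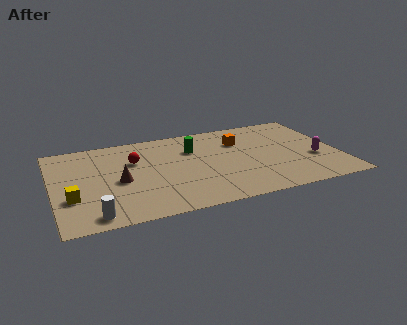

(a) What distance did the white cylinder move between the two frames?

0.5

From (1.4, 1.0) to (1.9, 1.0), the white cylinder covered √(0.5² + 0.0²) ≈ 0.5 units.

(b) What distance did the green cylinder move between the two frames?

1.4

The green cylinder was near (6.1, 5.6) before and (7.4, 6.0) after, so it travelled √(1.3² + 0.4²) ≈ 1.4 units.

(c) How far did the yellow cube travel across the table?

2.5

From (3.2, 2.0) to (0.9, 2.9), the yellow cube covered √(2.3² + 0.9²) ≈ 2.5 units.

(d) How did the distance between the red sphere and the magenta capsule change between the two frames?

+1.1

Before: roughly 8.5 units apart; after: 9.6. That's 1.1 units further apart.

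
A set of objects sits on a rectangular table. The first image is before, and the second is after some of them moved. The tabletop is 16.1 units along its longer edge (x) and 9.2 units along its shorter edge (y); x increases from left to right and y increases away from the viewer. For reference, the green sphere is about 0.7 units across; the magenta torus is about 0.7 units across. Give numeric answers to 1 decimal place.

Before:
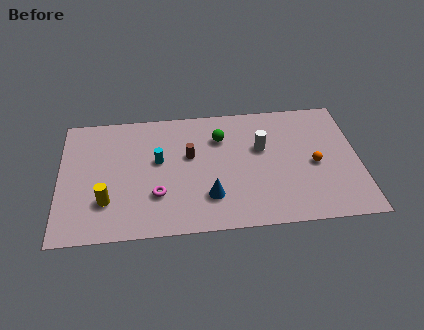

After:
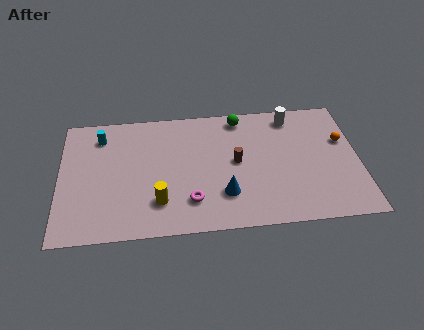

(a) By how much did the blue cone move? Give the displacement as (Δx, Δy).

(0.8, 0.1)

From the two frames, the blue cone sits at roughly (8.0, 2.4) before and (8.8, 2.5) after.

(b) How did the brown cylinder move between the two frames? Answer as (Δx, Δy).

(2.5, -0.7)

From the two frames, the brown cylinder sits at roughly (7.0, 5.5) before and (9.5, 4.8) after.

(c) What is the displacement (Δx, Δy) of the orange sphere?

(1.6, 1.6)

The orange sphere started near (13.7, 4.2) and ended near (15.3, 5.8).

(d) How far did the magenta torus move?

1.9

The magenta torus was near (5.2, 2.8) before and (7.0, 2.2) after, so it travelled √(1.8² + 0.6²) ≈ 1.9 units.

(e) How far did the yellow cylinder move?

2.8

The yellow cylinder was near (2.5, 2.6) before and (5.3, 2.3) after, so it travelled √(2.8² + 0.3²) ≈ 2.8 units.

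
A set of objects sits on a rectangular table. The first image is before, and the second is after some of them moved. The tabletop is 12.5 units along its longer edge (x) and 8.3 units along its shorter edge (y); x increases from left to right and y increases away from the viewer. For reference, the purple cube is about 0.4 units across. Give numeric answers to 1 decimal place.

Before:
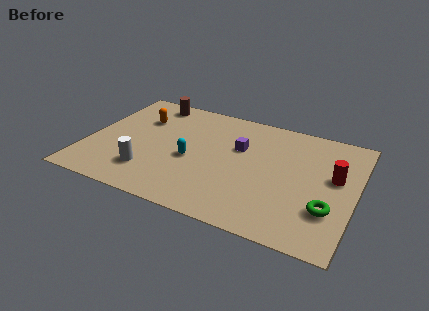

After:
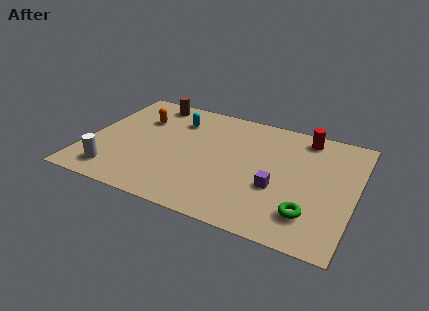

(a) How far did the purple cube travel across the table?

3.0

From (7.0, 5.3) to (9.0, 3.1), the purple cube covered √(2.0² + 2.2²) ≈ 3.0 units.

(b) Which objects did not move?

the brown cylinder and the orange capsule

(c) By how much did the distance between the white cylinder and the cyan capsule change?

+3.0

They were about 2.4 units apart before and 5.4 after — 3.0 units further apart.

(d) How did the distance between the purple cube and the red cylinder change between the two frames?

-0.3

They were about 4.5 units apart before and 4.2 after — 0.3 units closer together.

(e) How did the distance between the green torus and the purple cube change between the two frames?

-3.2

Before: roughly 5.2 units apart; after: 2.0. That's 3.2 units closer together.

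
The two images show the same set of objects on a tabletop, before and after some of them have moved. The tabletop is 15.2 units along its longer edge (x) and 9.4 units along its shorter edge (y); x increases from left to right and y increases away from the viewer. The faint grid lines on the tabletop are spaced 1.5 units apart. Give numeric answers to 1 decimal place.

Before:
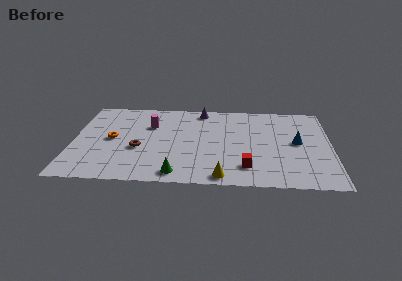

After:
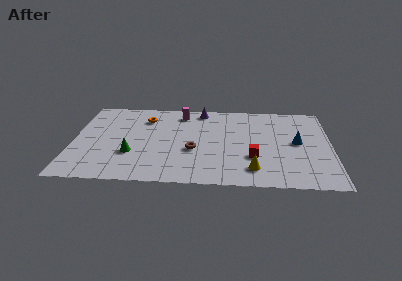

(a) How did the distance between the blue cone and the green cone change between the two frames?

+1.9

Before: roughly 8.0 units apart; after: 9.9. That's 1.9 units further apart.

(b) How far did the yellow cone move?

2.0

The yellow cone moved from about (8.8, 0.9) to (10.6, 1.8), a distance of √(1.8² + 0.9²) ≈ 2.0.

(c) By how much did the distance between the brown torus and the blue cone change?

-3.2

They were about 9.4 units apart before and 6.2 after — 3.2 units closer together.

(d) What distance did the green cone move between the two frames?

3.4

From (6.2, 1.1) to (3.5, 3.1), the green cone covered √(2.7² + 2.0²) ≈ 3.4 units.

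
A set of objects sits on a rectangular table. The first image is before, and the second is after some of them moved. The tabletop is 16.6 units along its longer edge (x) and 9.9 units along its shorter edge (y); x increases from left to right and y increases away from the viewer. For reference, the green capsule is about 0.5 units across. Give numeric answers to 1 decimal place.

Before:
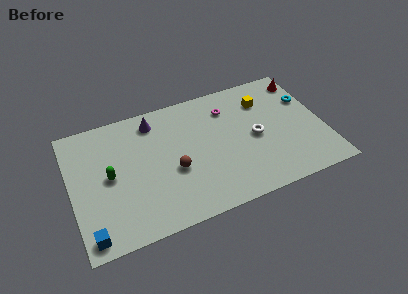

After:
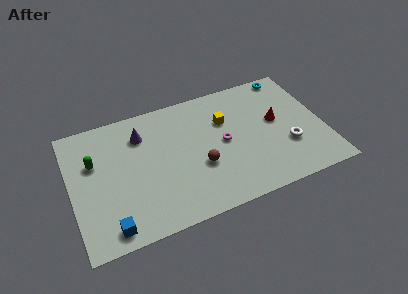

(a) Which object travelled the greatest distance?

the red cone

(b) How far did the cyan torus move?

2.6

The cyan torus was near (15.8, 6.6) before and (14.9, 9.0) after, so it travelled √(0.9² + 2.4²) ≈ 2.6 units.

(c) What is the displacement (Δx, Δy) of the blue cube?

(1.3, 0.1)

From the two frames, the blue cube sits at roughly (0.9, 1.1) before and (2.2, 1.2) after.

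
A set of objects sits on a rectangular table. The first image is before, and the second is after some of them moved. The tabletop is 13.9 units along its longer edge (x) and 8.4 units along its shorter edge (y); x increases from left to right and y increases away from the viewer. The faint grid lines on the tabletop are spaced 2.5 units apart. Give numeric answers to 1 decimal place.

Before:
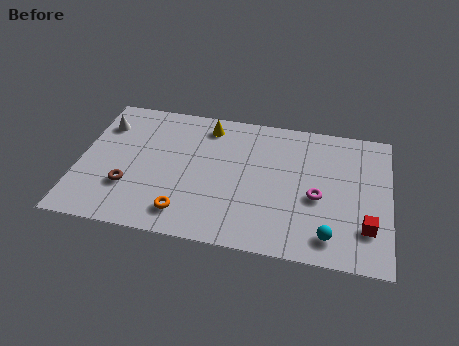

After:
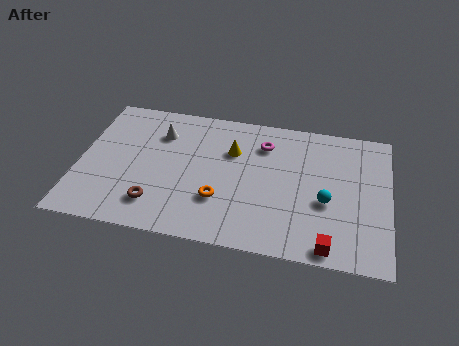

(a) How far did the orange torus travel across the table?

1.9

The orange torus moved from about (4.9, 1.5) to (6.4, 2.6), a distance of √(1.5² + 1.1²) ≈ 1.9.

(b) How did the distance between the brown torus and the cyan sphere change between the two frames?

-1.4

Before: roughly 9.1 units apart; after: 7.7. That's 1.4 units closer together.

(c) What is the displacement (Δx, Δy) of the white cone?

(2.6, -0.1)

The white cone started near (0.9, 6.3) and ended near (3.5, 6.2).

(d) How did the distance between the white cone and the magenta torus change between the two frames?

-5.5

Before: roughly 10.2 units apart; after: 4.7. That's 5.5 units closer together.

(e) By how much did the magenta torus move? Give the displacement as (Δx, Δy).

(-2.5, 2.8)

From the two frames, the magenta torus sits at roughly (10.7, 3.6) before and (8.2, 6.4) after.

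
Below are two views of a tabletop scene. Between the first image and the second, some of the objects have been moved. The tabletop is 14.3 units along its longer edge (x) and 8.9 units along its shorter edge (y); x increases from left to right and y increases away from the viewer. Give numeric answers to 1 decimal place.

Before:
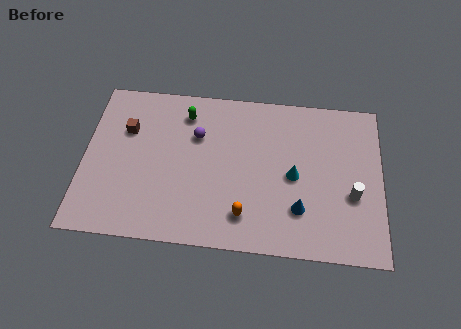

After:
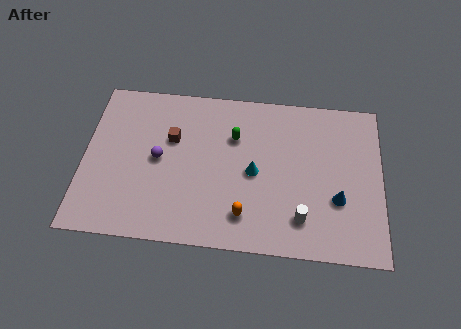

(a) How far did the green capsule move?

2.6

From (4.8, 7.2) to (7.2, 6.1), the green capsule covered √(2.4² + 1.1²) ≈ 2.6 units.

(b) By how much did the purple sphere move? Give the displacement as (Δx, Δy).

(-1.8, -1.5)

From the two frames, the purple sphere sits at roughly (5.4, 6.0) before and (3.6, 4.5) after.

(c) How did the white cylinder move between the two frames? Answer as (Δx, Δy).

(-2.4, -1.5)

From the two frames, the white cylinder sits at roughly (12.9, 3.4) before and (10.5, 1.9) after.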